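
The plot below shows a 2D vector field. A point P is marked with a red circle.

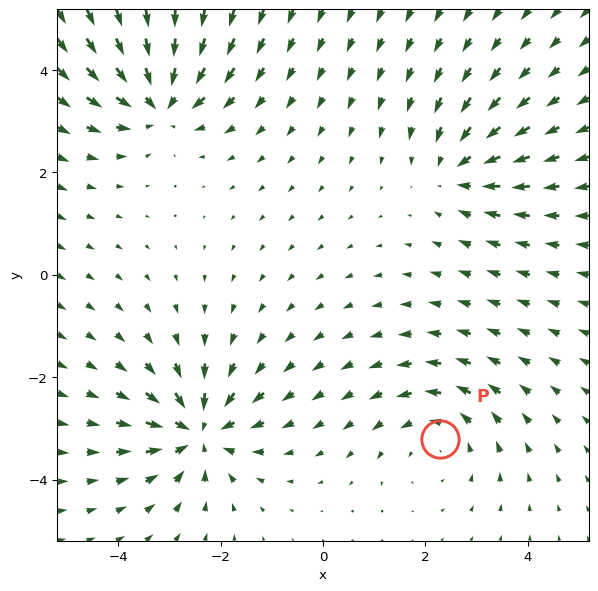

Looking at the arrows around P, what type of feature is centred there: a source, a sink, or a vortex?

vortex

At P (2.3, -3.2) the arrows circulate counterclockwise. Divergence ≈0, curl about +3 — near-zero divergence with nonzero curl is a vortex.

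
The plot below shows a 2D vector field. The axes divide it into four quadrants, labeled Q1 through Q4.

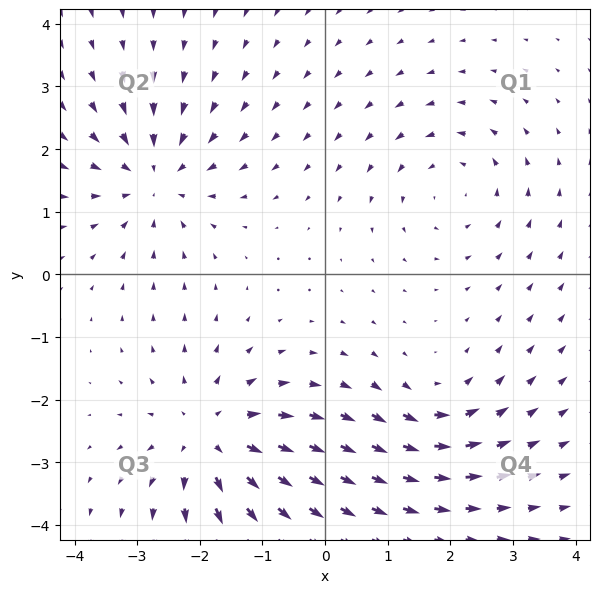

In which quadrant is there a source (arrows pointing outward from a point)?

The source sits at approximately (-1.8, -2.6), which lies in quadrant Q3. The divergence there is about +4, positive as expected for a source.

Q3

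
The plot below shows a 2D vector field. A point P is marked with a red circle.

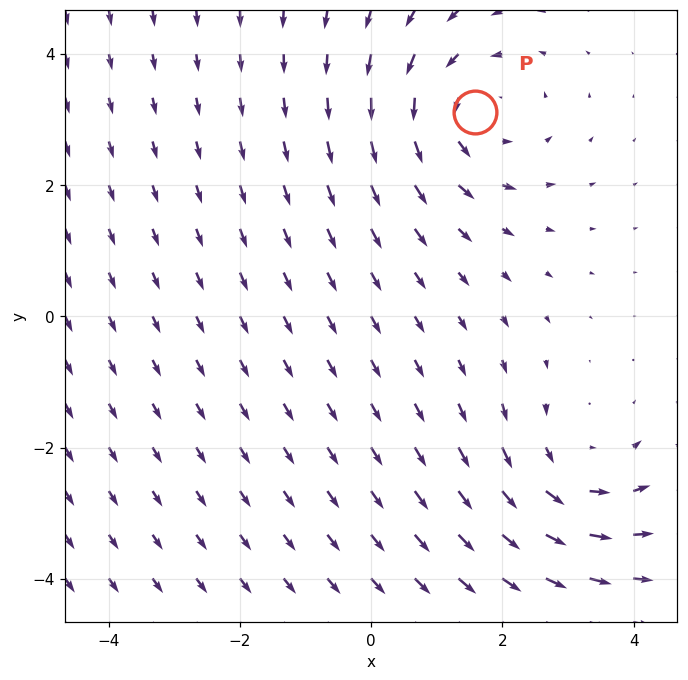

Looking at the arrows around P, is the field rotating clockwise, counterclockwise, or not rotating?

Near P at (1.6, 3.1) the arrows circulate counterclockwise. The curl (z-component) there is about +3; positive curl means counterclockwise rotation.

counterclockwise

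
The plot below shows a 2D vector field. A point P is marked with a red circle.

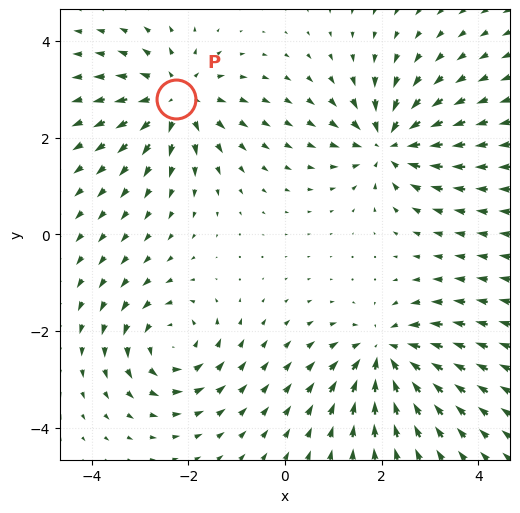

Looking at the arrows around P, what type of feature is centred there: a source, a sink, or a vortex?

source

At P (-2.3, 2.8) the arrows spread outward. Divergence about +6, curl ≈0 — positive divergence with near-zero curl is a source.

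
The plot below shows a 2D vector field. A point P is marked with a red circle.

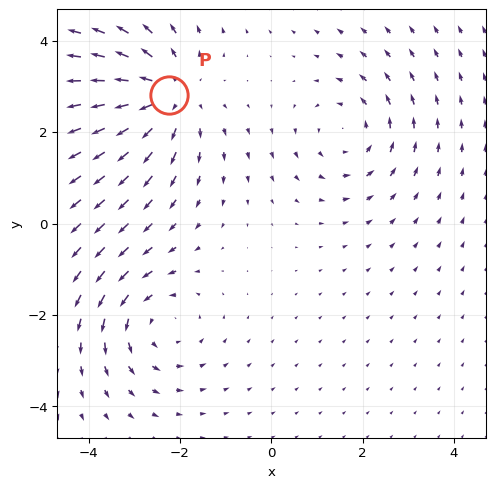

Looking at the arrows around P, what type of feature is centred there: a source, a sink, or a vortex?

source

At P (-2.2, 2.8) the arrows spread outward. Divergence about +4, curl ≈0 — positive divergence with near-zero curl is a source.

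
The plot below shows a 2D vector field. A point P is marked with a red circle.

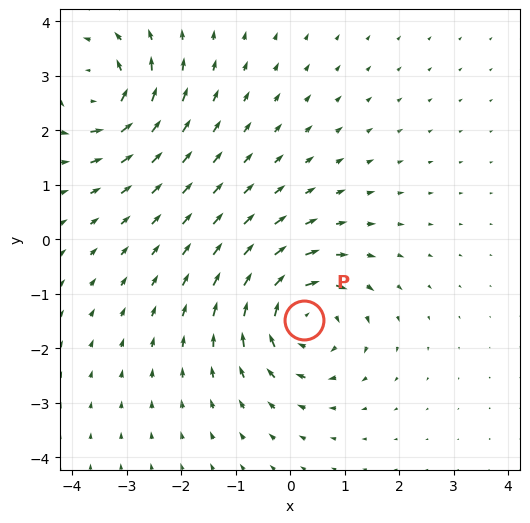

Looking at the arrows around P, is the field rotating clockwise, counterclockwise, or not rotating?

Near P at (0.3, -1.5) the arrows circulate clockwise. The curl (z-component) there is about -5; negative curl means clockwise rotation.

clockwise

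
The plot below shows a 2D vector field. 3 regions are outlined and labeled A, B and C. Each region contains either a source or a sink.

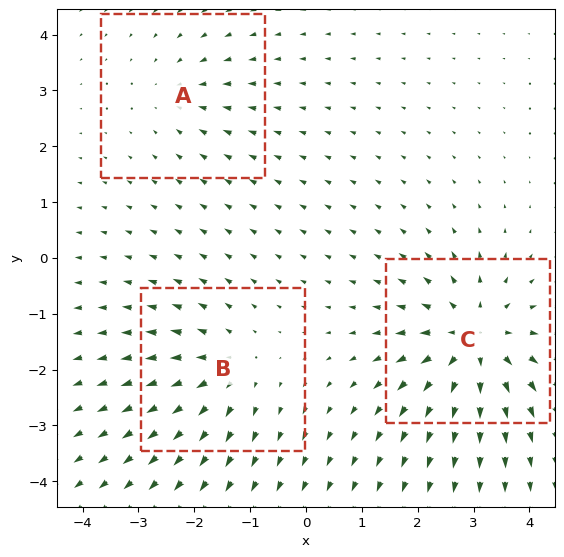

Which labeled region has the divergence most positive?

C

Divergence at each region's feature centre — A: about -2, B: about +3, C: about +5. Region C is most positive.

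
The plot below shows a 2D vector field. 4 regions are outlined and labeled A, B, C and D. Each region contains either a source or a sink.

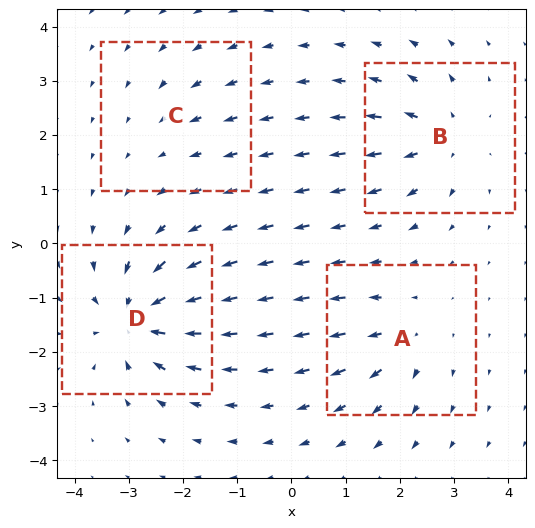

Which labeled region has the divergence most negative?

D

Divergence at each region's feature centre — A: about +4, B: about +6, C: about -2, D: about -8. Region D is most negative.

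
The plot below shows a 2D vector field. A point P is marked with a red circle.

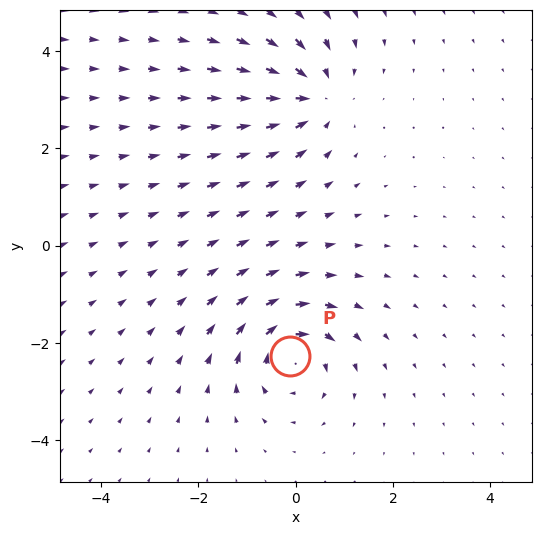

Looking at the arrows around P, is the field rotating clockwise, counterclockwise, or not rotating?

clockwise

Near P at (-0.1, -2.3) the arrows circulate clockwise. The curl (z-component) there is about -5; negative curl means clockwise rotation.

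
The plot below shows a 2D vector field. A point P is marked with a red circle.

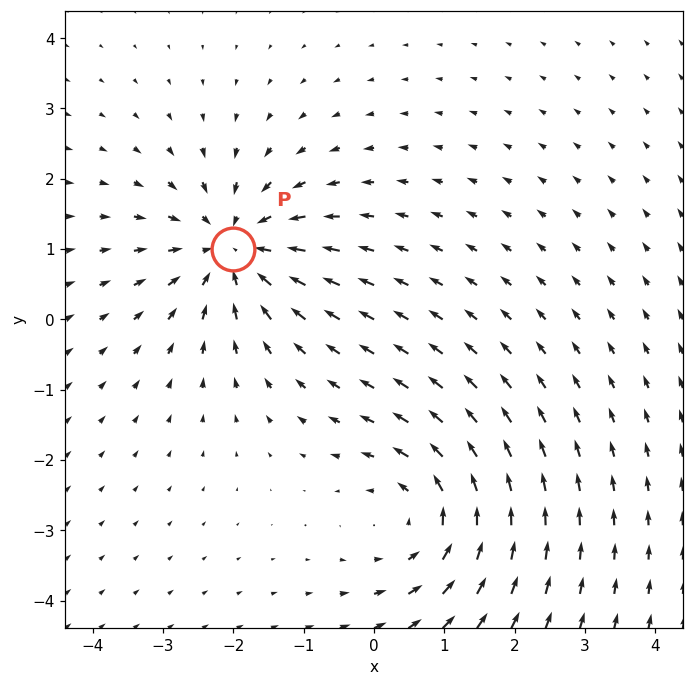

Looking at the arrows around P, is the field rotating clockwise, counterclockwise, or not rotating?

not rotating

Near P at (-2.0, 1.0) the arrows show no circulation. The curl there is ≈0.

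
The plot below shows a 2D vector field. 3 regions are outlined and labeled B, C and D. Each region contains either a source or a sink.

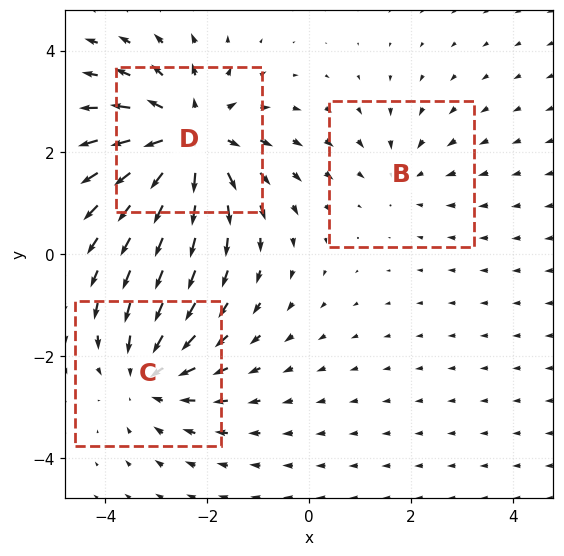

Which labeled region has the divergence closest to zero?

Divergence at each region's feature centre — B: about -2, C: about -3, D: about +4. Region B is closest to zero.

B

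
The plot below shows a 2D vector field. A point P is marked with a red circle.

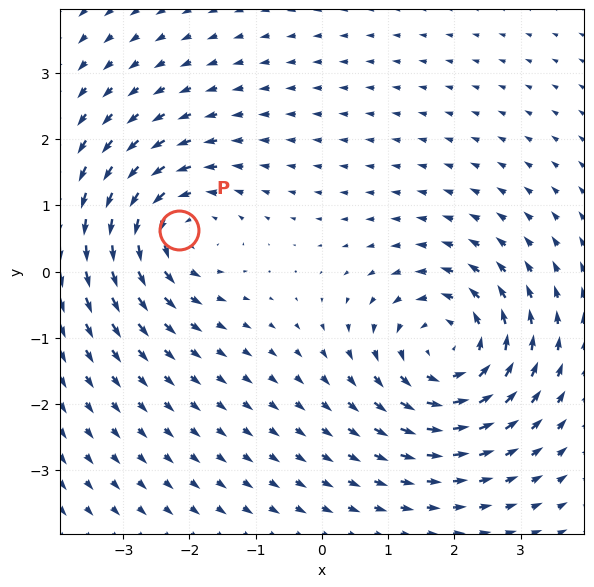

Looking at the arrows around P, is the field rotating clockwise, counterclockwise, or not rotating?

Near P at (-2.2, 0.6) the arrows circulate counterclockwise. The curl (z-component) there is about +5; positive curl means counterclockwise rotation.

counterclockwise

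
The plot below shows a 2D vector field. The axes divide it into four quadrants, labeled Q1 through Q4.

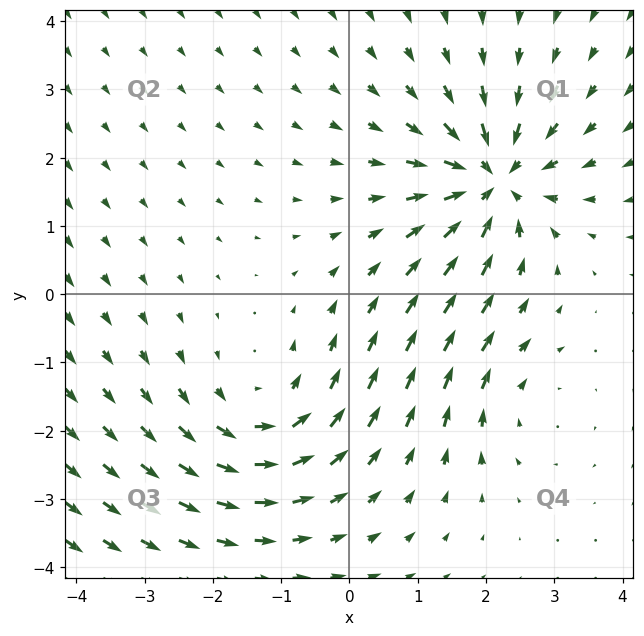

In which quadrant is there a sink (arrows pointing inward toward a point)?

The sink sits at approximately (2.1, 1.7), which lies in quadrant Q1. The divergence there is about -6, negative as expected for a sink.

Q1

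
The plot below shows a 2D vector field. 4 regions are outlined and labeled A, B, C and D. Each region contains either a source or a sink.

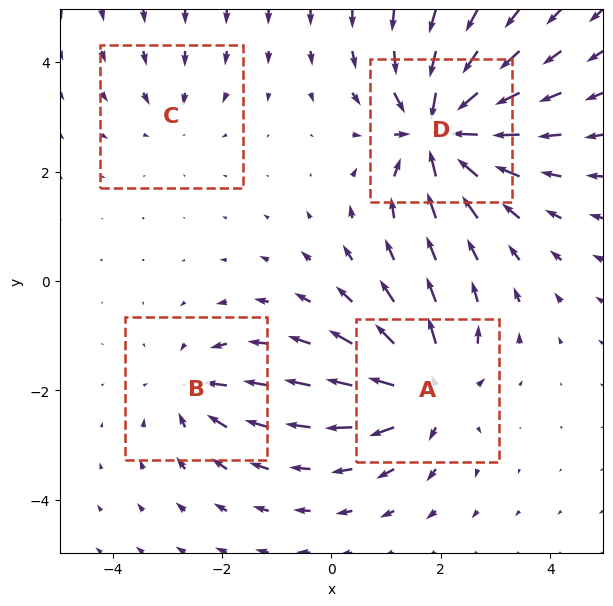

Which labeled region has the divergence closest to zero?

C

Divergence at each region's feature centre — A: about +6, B: about -4, C: about -3, D: about -9. Region C is closest to zero.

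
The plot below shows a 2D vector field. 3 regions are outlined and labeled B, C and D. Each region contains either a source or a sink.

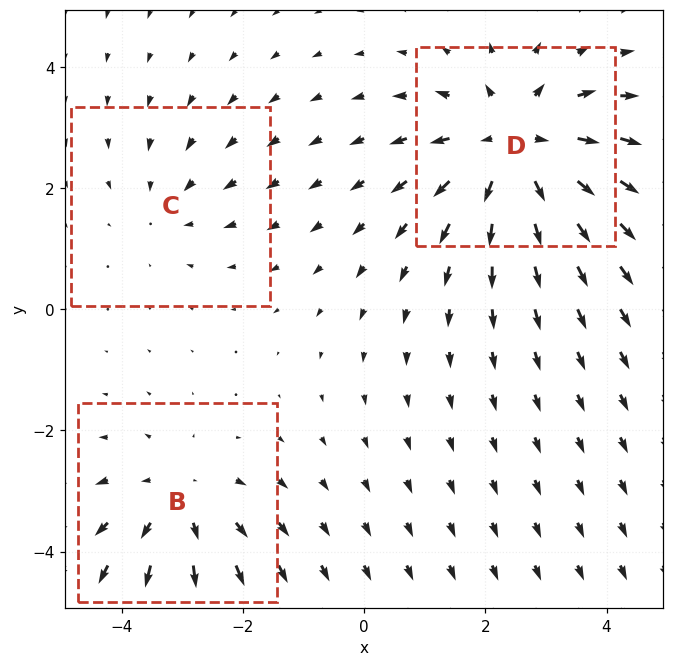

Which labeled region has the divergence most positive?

D

Divergence at each region's feature centre — B: about +3, C: about -2, D: about +4. Region D is most positive.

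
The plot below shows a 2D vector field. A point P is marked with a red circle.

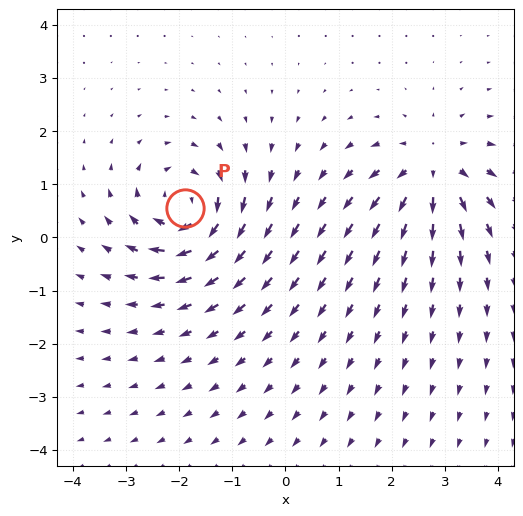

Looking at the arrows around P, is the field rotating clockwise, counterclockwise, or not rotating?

Near P at (-1.9, 0.5) the arrows circulate clockwise. The curl (z-component) there is about -5; negative curl means clockwise rotation.

clockwise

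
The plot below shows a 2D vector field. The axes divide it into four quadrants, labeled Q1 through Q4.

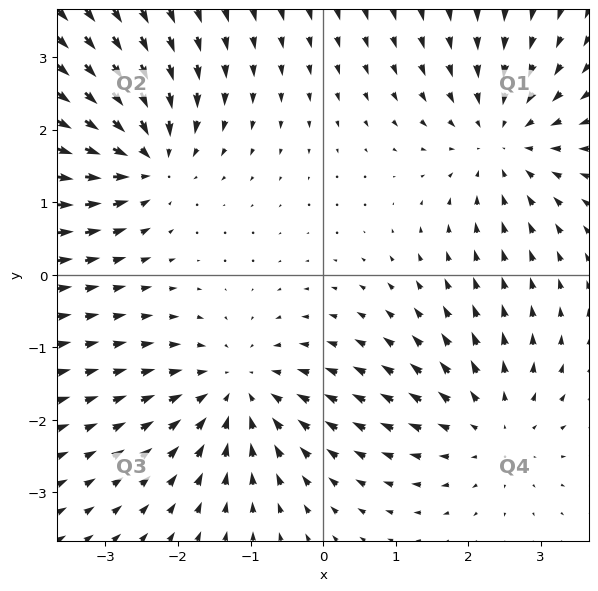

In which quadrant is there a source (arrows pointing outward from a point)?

Q4

The source sits at approximately (2.3, -2.1), which lies in quadrant Q4. The divergence there is about +4, positive as expected for a source.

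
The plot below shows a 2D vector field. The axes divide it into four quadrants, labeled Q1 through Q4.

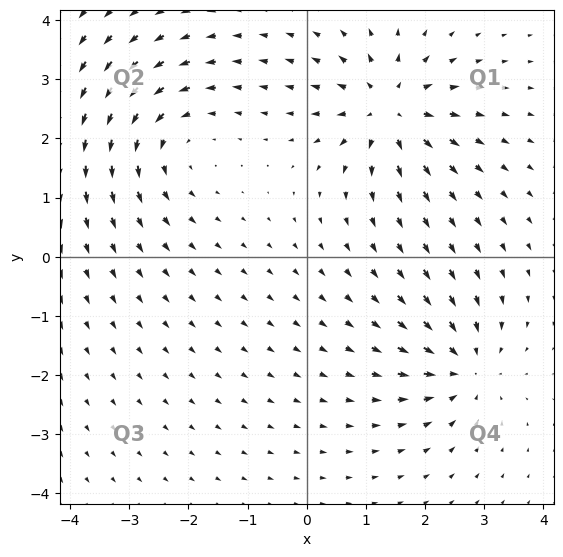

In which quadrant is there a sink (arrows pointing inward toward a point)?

Q4

The sink sits at approximately (2.7, -1.9), which lies in quadrant Q4. The divergence there is about -4, negative as expected for a sink.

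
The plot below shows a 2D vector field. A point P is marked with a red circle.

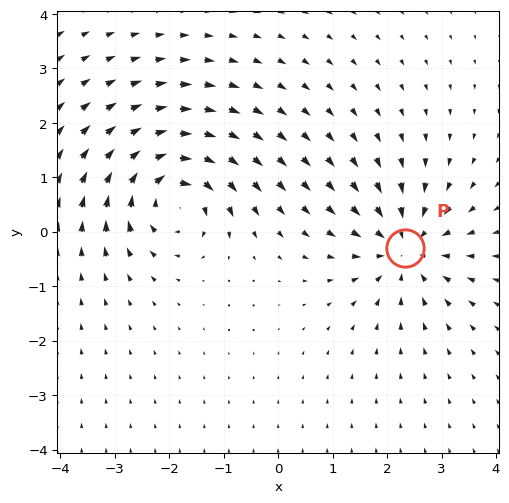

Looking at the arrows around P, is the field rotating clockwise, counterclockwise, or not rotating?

not rotating

Near P at (2.3, -0.3) the arrows show no circulation. The curl there is ≈0.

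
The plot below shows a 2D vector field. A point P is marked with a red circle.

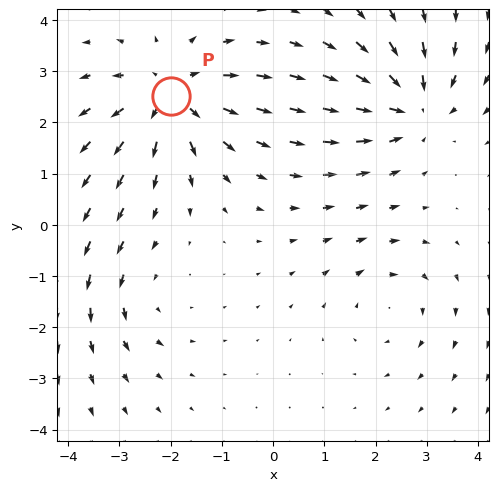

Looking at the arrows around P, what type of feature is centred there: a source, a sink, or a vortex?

At P (-2.0, 2.5) the arrows spread outward. Divergence about +5, curl ≈0 — positive divergence with near-zero curl is a source.

source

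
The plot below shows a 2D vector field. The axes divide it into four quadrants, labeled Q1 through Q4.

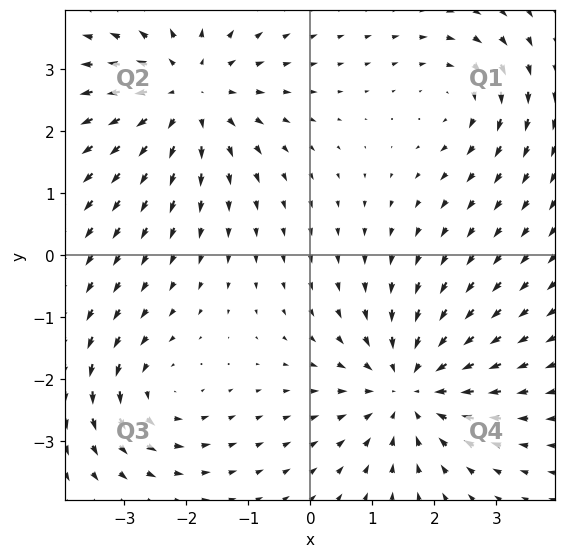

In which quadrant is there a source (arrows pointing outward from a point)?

Q2

The source sits at approximately (-2.0, 2.6), which lies in quadrant Q2. The divergence there is about +4, positive as expected for a source.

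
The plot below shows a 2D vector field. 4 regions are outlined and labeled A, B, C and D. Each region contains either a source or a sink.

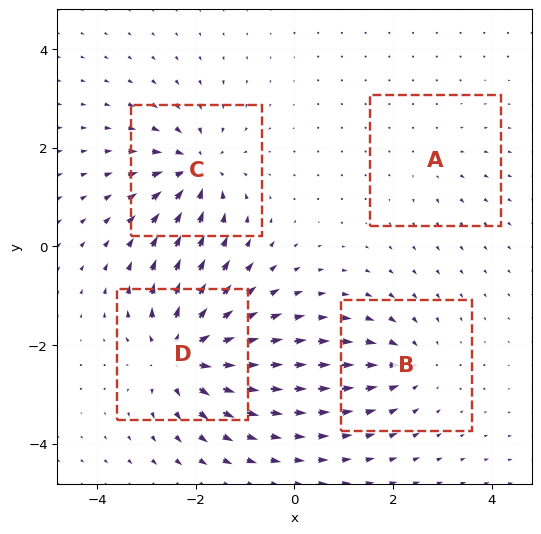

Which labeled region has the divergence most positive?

D

Divergence at each region's feature centre — A: about +2, B: about -4, C: about -7, D: about +8. Region D is most positive.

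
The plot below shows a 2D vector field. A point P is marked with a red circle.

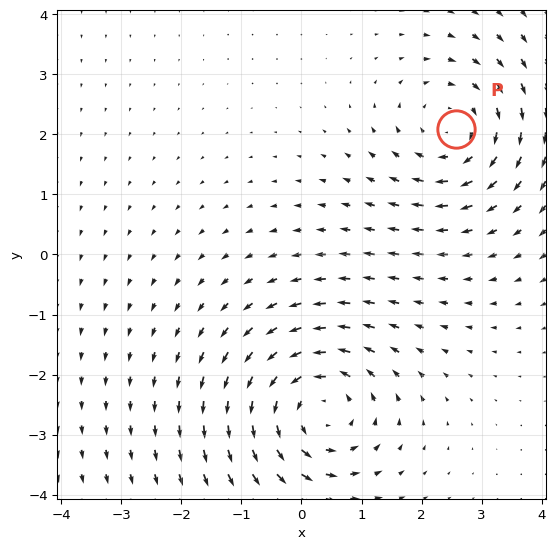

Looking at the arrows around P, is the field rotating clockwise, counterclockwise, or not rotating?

clockwise

Near P at (2.6, 2.1) the arrows circulate clockwise. The curl (z-component) there is about -2; negative curl means clockwise rotation.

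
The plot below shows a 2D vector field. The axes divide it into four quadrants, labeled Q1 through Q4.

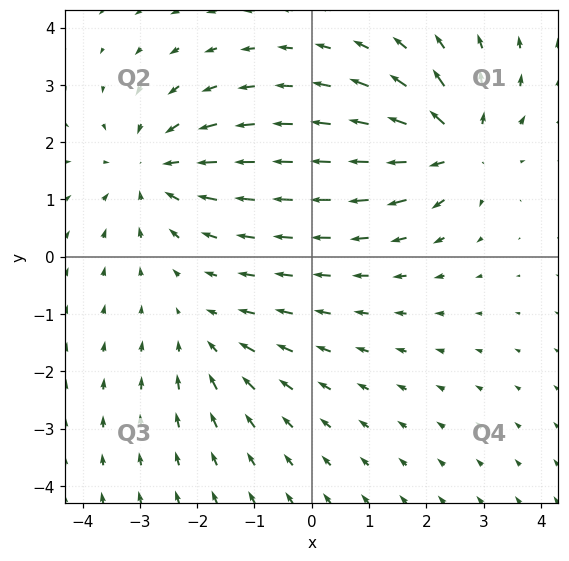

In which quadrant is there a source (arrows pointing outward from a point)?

The source sits at approximately (2.5, 2.0), which lies in quadrant Q1. The divergence there is about +6, positive as expected for a source.

Q1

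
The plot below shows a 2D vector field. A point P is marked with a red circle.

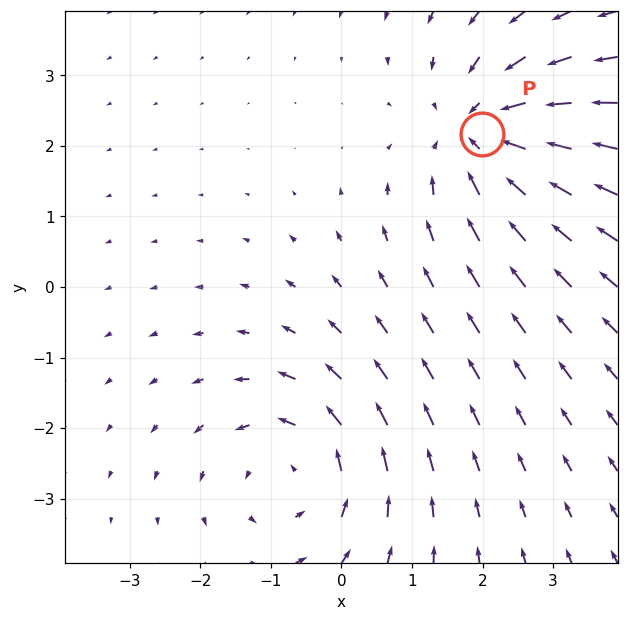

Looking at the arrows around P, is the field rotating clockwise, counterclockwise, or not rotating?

Near P at (2.0, 2.2) the arrows show no circulation. The curl there is ≈0.

not rotating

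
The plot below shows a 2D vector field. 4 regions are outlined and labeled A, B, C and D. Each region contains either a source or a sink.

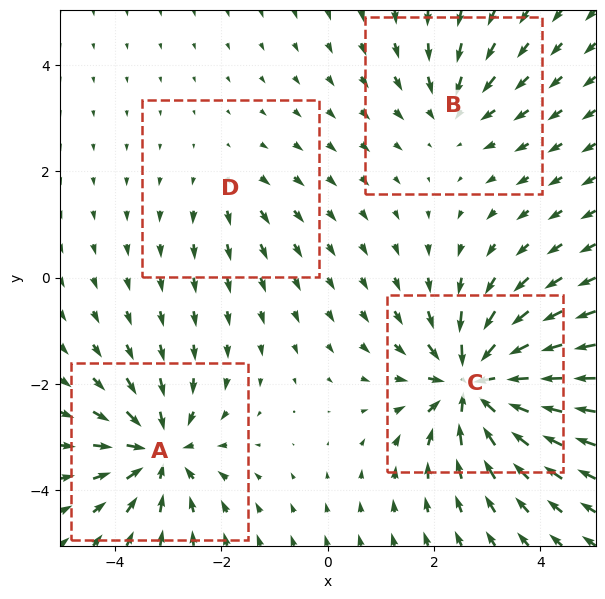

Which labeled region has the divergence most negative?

Divergence at each region's feature centre — A: about -6, B: about -4, C: about -8, D: about +2. Region C is most negative.

C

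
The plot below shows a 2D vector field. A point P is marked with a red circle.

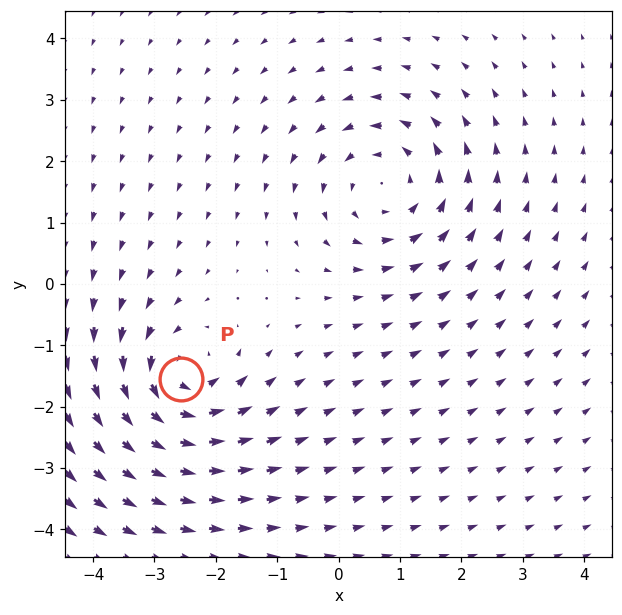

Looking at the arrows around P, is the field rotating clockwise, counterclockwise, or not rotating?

Near P at (-2.6, -1.5) the arrows circulate counterclockwise. The curl (z-component) there is about +5; positive curl means counterclockwise rotation.

counterclockwise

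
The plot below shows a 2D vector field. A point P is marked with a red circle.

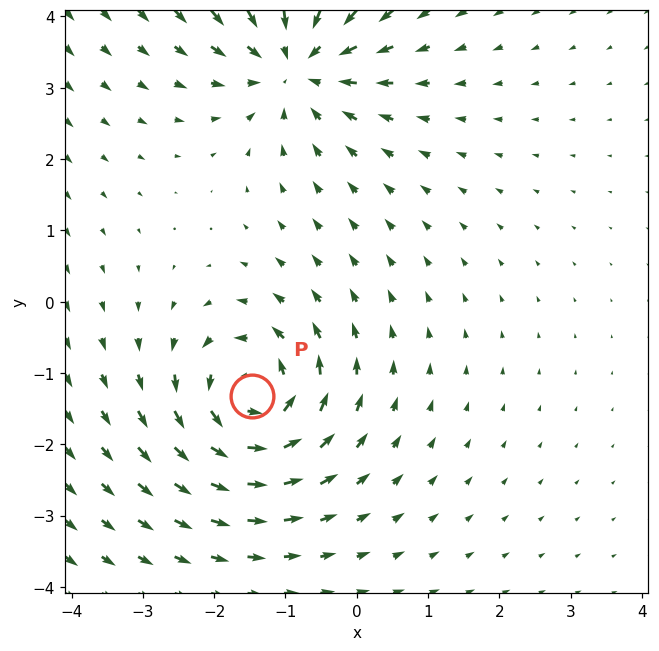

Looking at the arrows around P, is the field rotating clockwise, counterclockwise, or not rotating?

counterclockwise

Near P at (-1.5, -1.3) the arrows circulate counterclockwise. The curl (z-component) there is about +7; positive curl means counterclockwise rotation.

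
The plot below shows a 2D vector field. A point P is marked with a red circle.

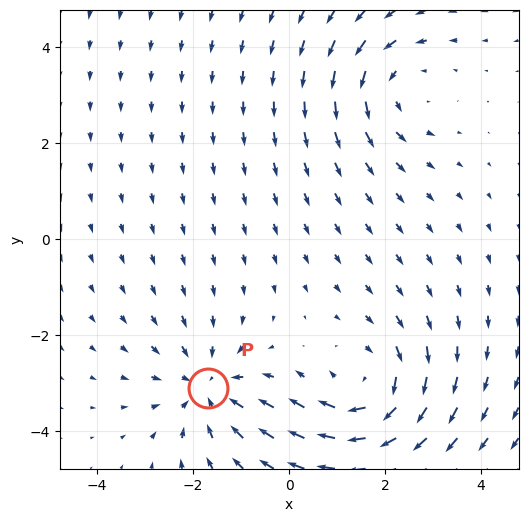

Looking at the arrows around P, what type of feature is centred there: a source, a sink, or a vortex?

sink

At P (-1.7, -3.1) the arrows converge inward. Divergence about -4, curl ≈0 — negative divergence with near-zero curl is a sink.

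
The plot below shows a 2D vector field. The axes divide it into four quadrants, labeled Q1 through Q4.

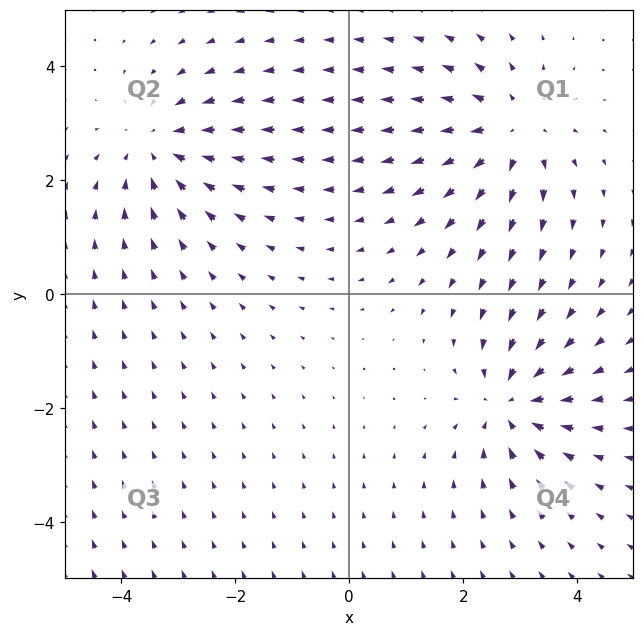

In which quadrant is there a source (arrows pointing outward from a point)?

The source sits at approximately (2.8, 2.9), which lies in quadrant Q1. The divergence there is about +3, positive as expected for a source.

Q1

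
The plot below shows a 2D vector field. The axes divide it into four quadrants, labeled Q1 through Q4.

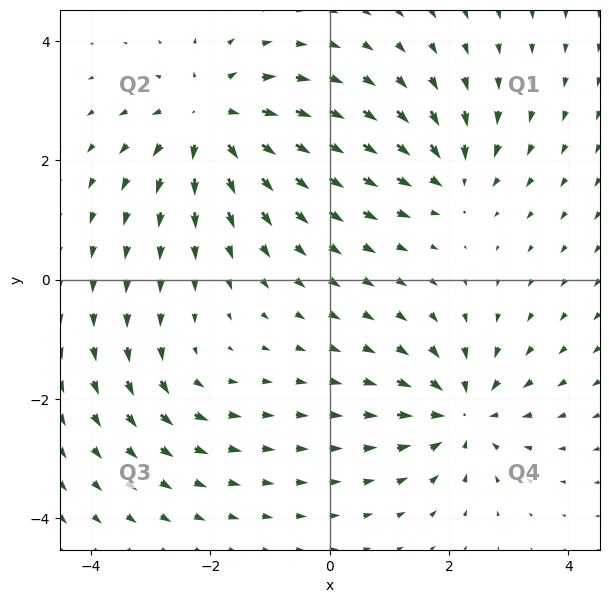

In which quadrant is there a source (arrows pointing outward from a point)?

The source sits at approximately (-2.0, 2.7), which lies in quadrant Q2. The divergence there is about +5, positive as expected for a source.

Q2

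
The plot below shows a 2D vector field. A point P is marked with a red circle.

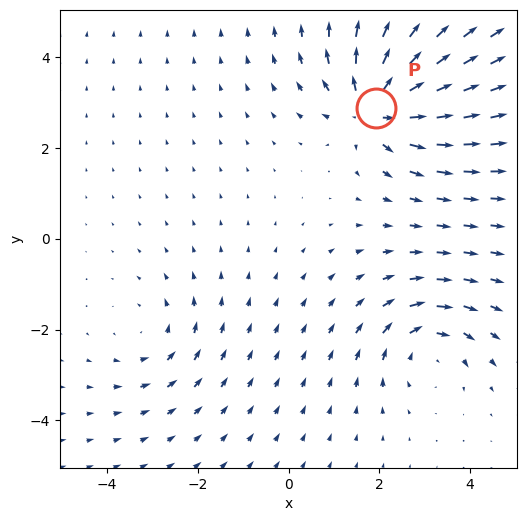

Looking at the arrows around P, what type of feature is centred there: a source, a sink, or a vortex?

At P (1.9, 2.9) the arrows spread outward. Divergence about +6, curl ≈0 — positive divergence with near-zero curl is a source.

source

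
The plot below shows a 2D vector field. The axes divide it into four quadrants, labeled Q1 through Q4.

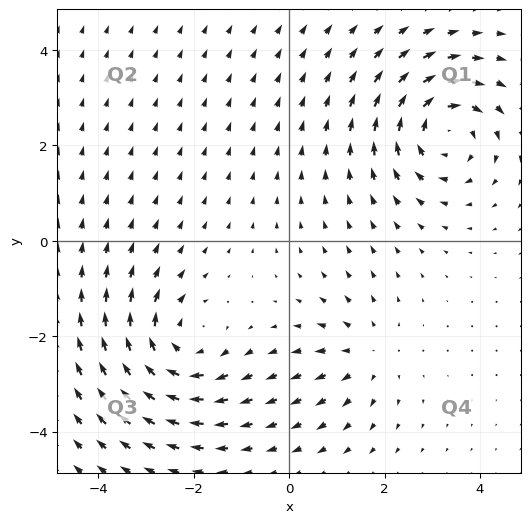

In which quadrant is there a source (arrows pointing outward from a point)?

Q4

The source sits at approximately (1.6, -2.4), which lies in quadrant Q4. The divergence there is about +3, positive as expected for a source.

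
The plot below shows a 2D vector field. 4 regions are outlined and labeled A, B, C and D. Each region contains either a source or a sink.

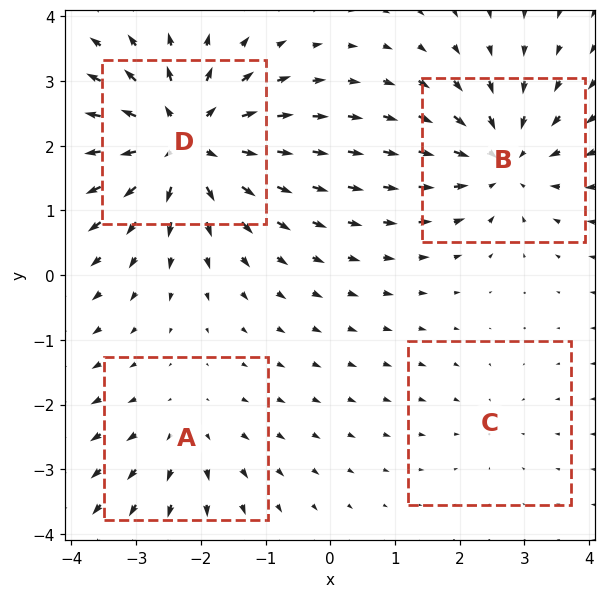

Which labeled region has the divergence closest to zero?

Divergence at each region's feature centre — A: about +3, B: about -5, C: about -2, D: about +8. Region C is closest to zero.

C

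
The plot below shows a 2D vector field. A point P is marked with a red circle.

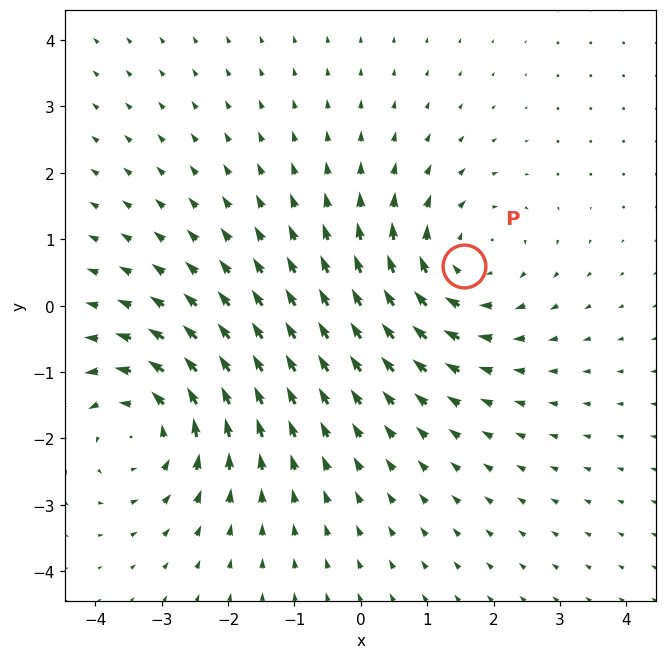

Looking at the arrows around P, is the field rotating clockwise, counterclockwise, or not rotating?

clockwise

Near P at (1.6, 0.6) the arrows circulate clockwise. The curl (z-component) there is about -3; negative curl means clockwise rotation.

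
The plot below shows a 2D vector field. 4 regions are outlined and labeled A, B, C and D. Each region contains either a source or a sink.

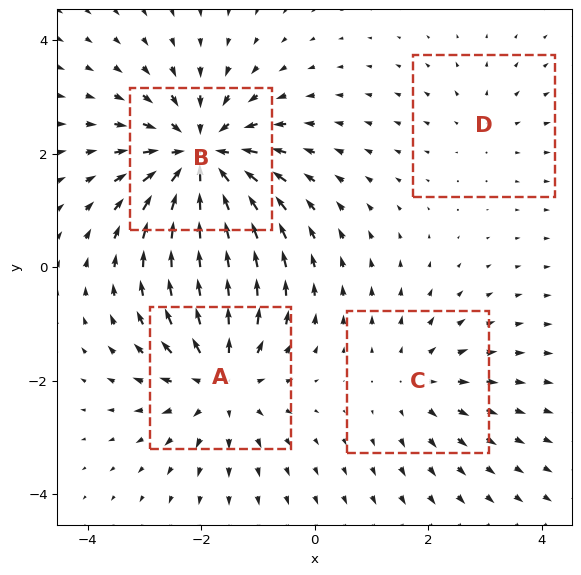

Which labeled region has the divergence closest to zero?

Divergence at each region's feature centre — A: about +5, B: about -7, C: about +3, D: about +2. Region D is closest to zero.

D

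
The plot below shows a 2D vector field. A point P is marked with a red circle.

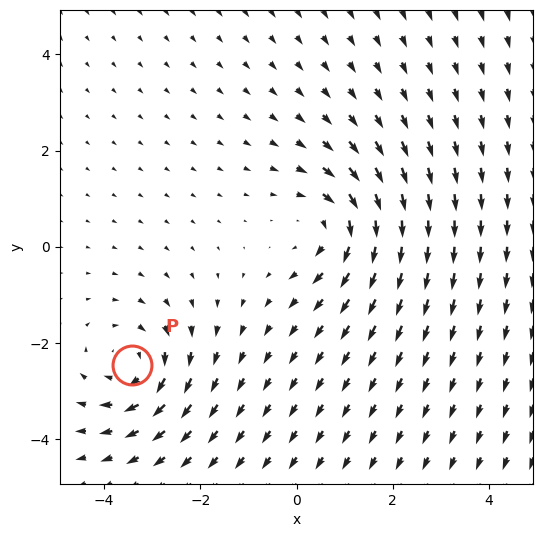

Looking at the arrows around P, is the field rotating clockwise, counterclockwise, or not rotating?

clockwise

Near P at (-3.4, -2.4) the arrows circulate clockwise. The curl (z-component) there is about -4; negative curl means clockwise rotation.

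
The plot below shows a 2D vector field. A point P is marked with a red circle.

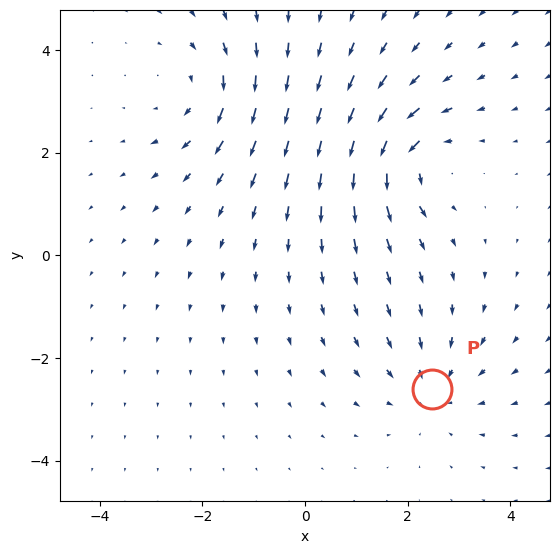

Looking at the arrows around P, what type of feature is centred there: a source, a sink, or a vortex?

At P (2.5, -2.6) the arrows converge inward. Divergence about -4, curl ≈0 — negative divergence with near-zero curl is a sink.

sink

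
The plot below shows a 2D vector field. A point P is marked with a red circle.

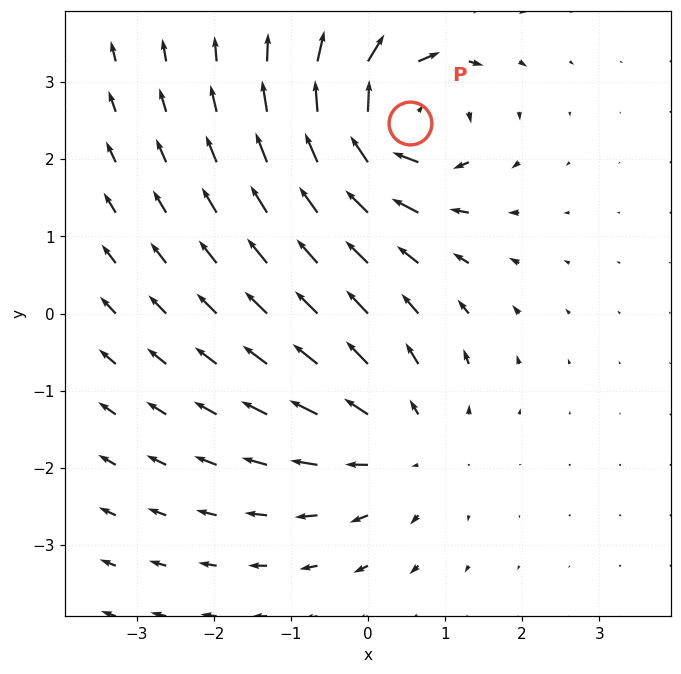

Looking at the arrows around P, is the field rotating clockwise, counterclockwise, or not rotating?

Near P at (0.5, 2.5) the arrows circulate clockwise. The curl (z-component) there is about -6; negative curl means clockwise rotation.

clockwise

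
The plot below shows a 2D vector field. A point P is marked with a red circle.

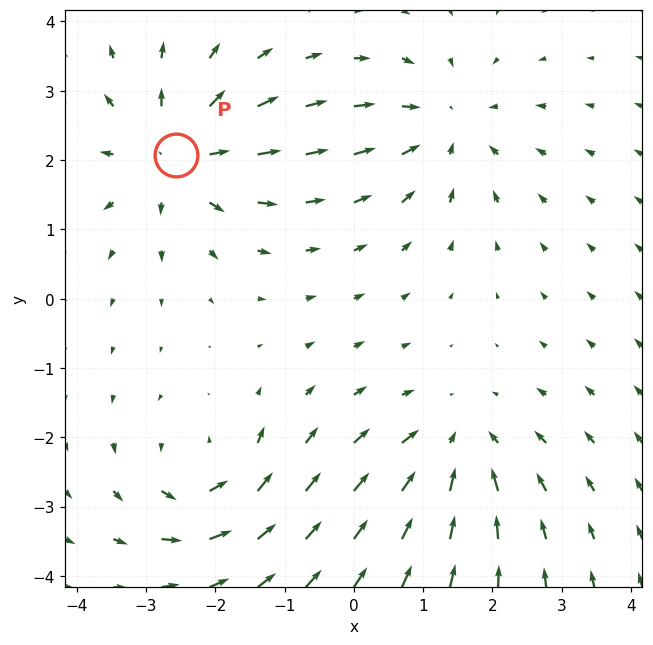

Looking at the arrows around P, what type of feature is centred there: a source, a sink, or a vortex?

source

At P (-2.6, 2.1) the arrows spread outward. Divergence about +6, curl ≈0 — positive divergence with near-zero curl is a source.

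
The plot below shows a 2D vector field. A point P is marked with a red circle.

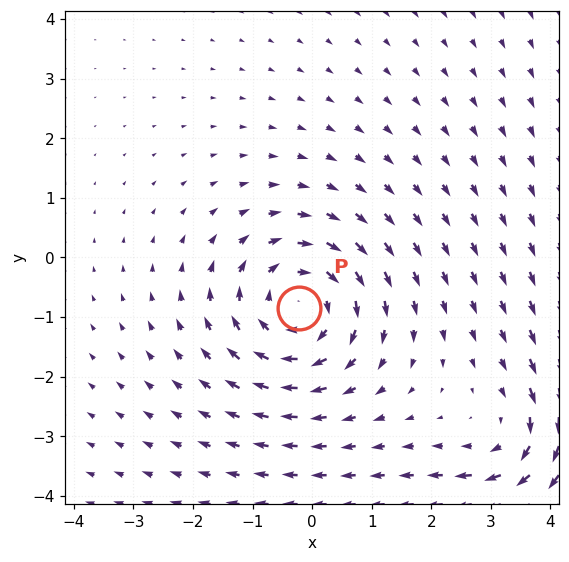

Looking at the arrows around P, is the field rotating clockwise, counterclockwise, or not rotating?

Near P at (-0.2, -0.8) the arrows circulate clockwise. The curl (z-component) there is about -4; negative curl means clockwise rotation.

clockwise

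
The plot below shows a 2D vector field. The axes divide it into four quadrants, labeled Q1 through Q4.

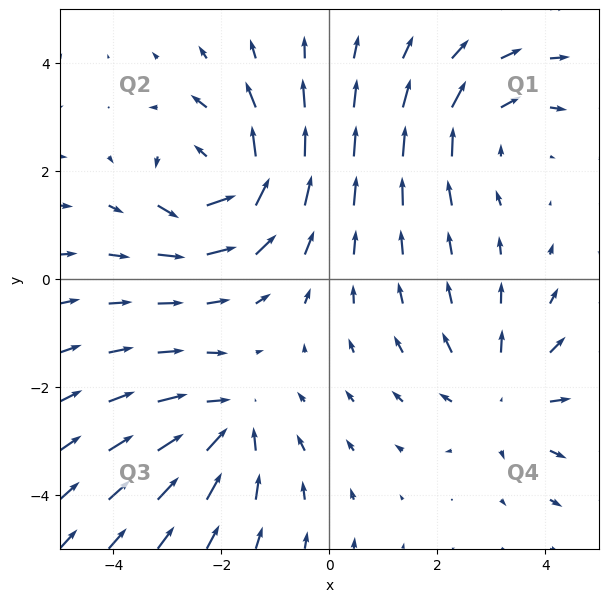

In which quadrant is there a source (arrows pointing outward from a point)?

Q4

The source sits at approximately (3.3, -2.2), which lies in quadrant Q4. The divergence there is about +2, positive as expected for a source.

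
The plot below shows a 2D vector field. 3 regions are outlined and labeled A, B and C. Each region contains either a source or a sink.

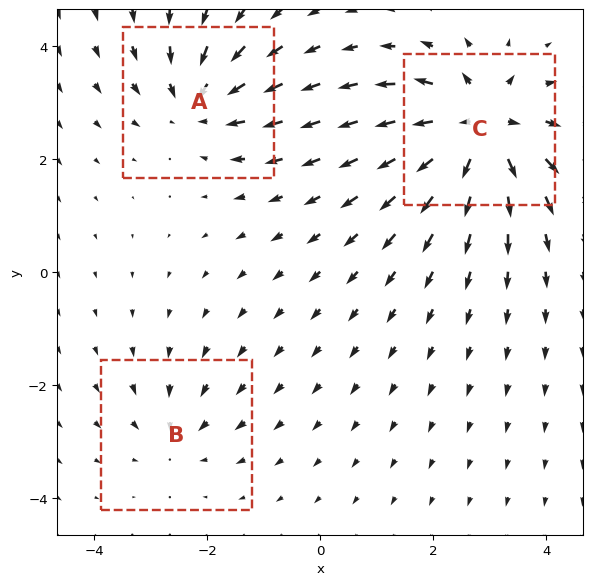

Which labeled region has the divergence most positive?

C

Divergence at each region's feature centre — A: about -4, B: about -2, C: about +5. Region C is most positive.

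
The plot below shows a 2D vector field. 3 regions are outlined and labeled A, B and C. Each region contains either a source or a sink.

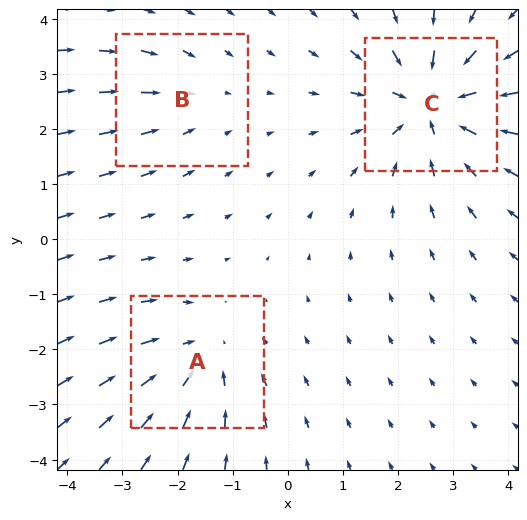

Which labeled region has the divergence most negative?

Divergence at each region's feature centre — A: about -3, B: about -2, C: about -4. Region C is most negative.

C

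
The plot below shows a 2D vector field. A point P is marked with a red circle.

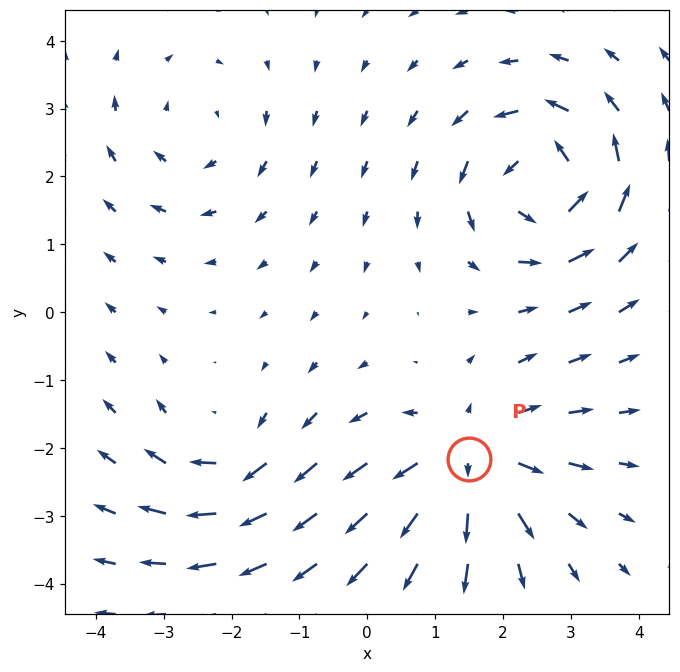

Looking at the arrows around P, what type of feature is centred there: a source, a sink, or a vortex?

source

At P (1.5, -2.2) the arrows spread outward. Divergence about +5, curl ≈0 — positive divergence with near-zero curl is a source.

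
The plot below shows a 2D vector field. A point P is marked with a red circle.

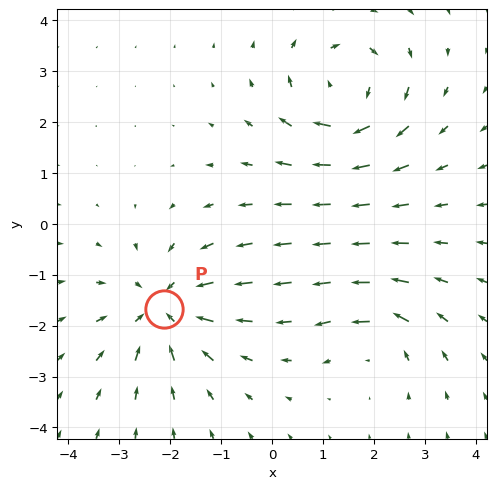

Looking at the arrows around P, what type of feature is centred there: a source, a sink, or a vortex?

At P (-2.1, -1.7) the arrows converge inward. Divergence about -5, curl ≈0 — negative divergence with near-zero curl is a sink.

sink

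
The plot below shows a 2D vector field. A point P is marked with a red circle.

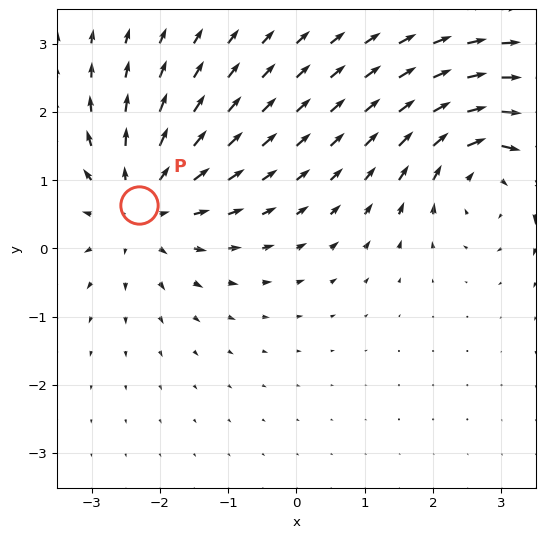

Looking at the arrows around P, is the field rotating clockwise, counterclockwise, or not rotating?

not rotating

Near P at (-2.3, 0.6) the arrows show no circulation. The curl there is ≈0.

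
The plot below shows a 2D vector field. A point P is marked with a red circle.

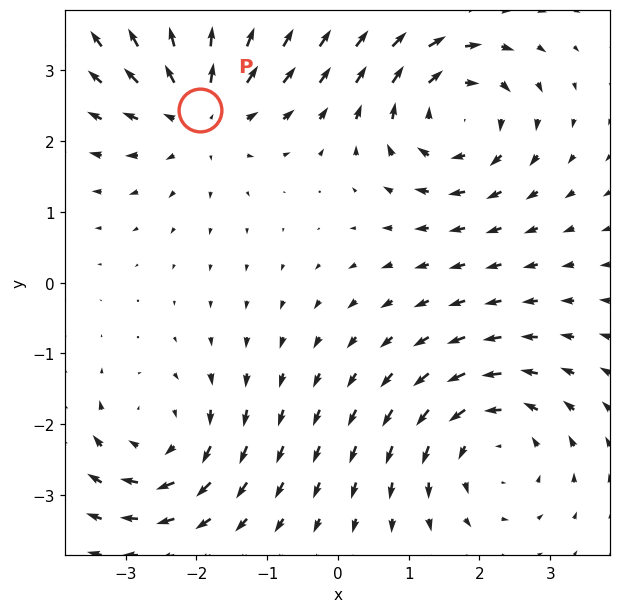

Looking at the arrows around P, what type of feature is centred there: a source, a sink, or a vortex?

At P (-1.9, 2.4) the arrows spread outward. Divergence about +5, curl ≈0 — positive divergence with near-zero curl is a source.

source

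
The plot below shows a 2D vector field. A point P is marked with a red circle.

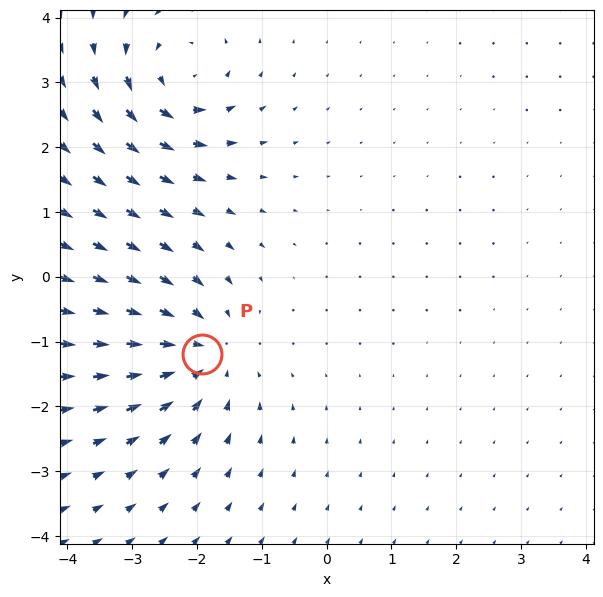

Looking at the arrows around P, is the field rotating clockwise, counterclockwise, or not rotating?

not rotating

Near P at (-1.9, -1.2) the arrows show no circulation. The curl there is ≈0.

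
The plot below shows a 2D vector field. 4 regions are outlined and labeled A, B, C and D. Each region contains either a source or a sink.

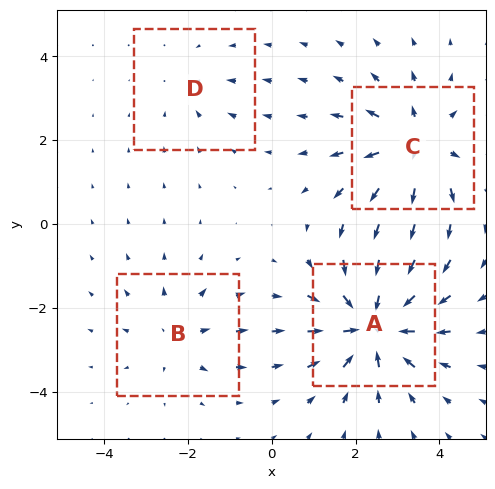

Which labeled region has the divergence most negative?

Divergence at each region's feature centre — A: about -7, B: about +3, C: about +5, D: about -2. Region A is most negative.

A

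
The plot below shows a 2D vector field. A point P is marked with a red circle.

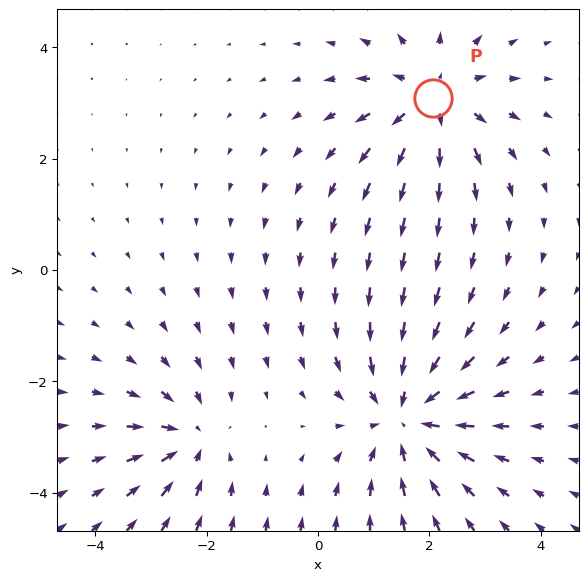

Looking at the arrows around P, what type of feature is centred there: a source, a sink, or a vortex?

At P (2.1, 3.1) the arrows spread outward. Divergence about +4, curl ≈0 — positive divergence with near-zero curl is a source.

source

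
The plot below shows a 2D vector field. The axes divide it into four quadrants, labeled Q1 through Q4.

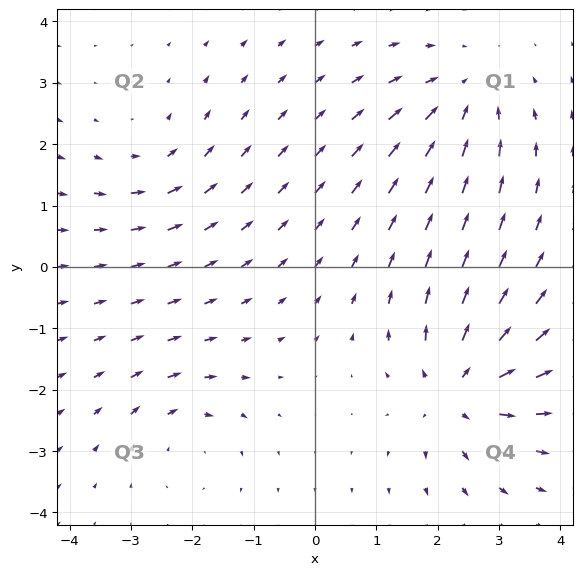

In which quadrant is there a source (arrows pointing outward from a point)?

Q4

The source sits at approximately (2.3, -2.0), which lies in quadrant Q4. The divergence there is about +5, positive as expected for a source.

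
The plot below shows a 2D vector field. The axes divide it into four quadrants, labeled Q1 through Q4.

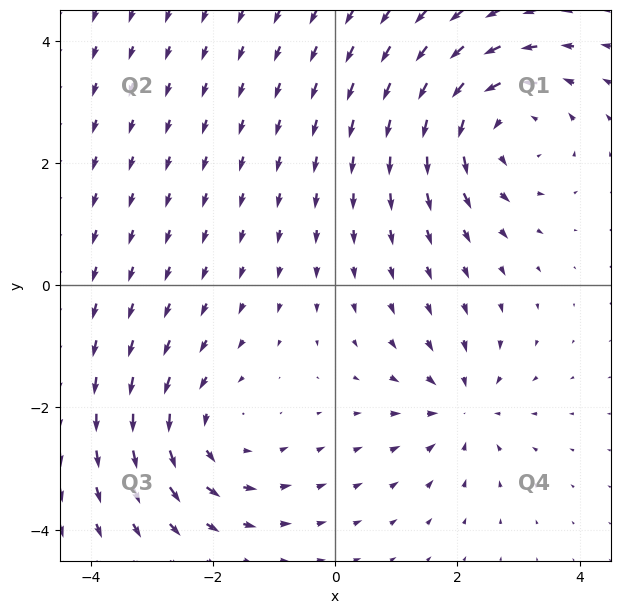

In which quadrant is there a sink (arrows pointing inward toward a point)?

The sink sits at approximately (2.1, -2.0), which lies in quadrant Q4. The divergence there is about -3, negative as expected for a sink.

Q4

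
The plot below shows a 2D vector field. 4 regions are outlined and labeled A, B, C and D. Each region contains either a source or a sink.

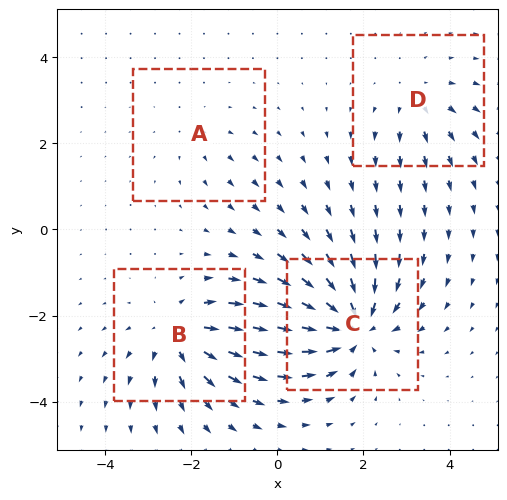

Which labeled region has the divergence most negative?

Divergence at each region's feature centre — A: about +2, B: about +5, C: about -7, D: about +3. Region C is most negative.

C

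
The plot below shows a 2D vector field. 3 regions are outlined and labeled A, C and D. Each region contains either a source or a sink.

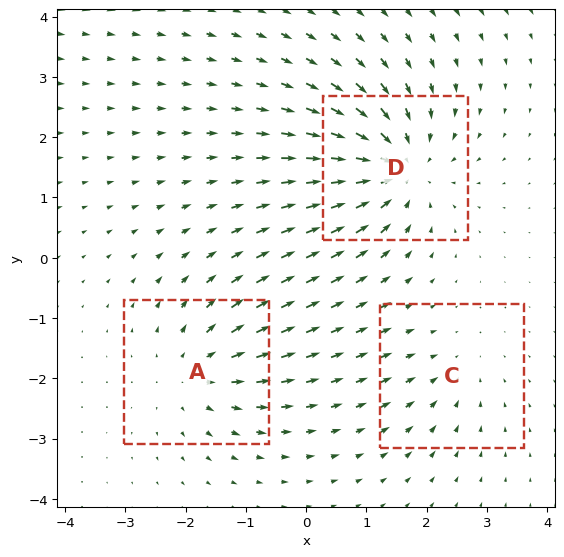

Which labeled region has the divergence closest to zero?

C

Divergence at each region's feature centre — A: about +3, C: about -2, D: about -5. Region C is closest to zero.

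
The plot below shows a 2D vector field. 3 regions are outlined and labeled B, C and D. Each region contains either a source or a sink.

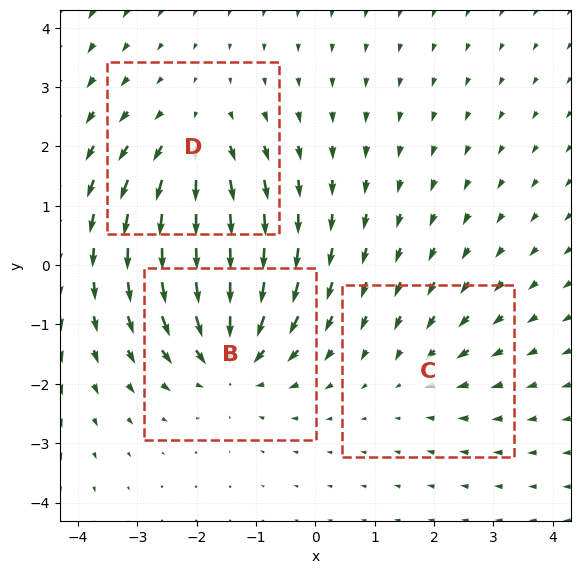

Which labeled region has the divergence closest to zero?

C

Divergence at each region's feature centre — B: about -5, C: about -2, D: about +3. Region C is closest to zero.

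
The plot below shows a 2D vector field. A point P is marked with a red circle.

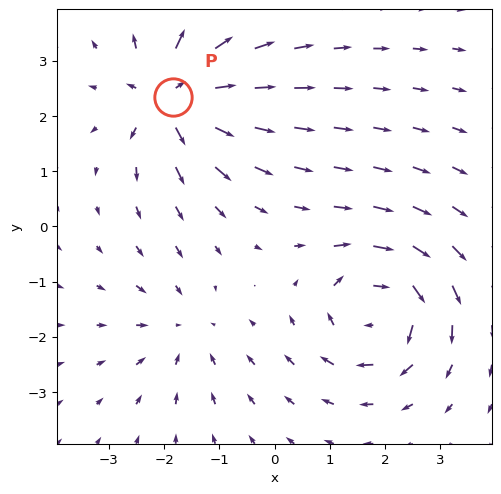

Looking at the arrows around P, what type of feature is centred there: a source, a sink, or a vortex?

source

At P (-1.8, 2.4) the arrows spread outward. Divergence about +6, curl ≈0 — positive divergence with near-zero curl is a source.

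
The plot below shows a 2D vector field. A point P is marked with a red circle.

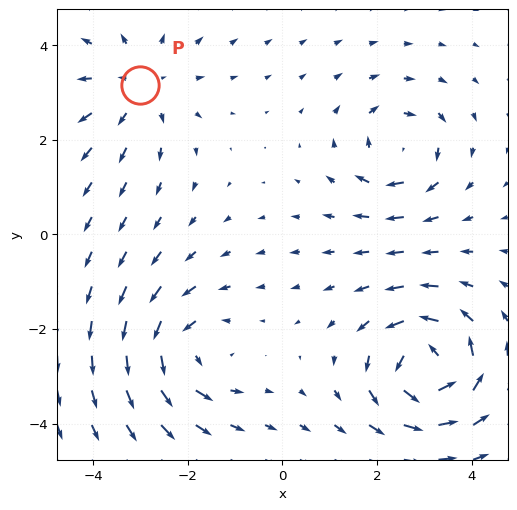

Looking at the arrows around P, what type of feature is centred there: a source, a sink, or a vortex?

source

At P (-3.0, 3.1) the arrows spread outward. Divergence about +3, curl ≈0 — positive divergence with near-zero curl is a source.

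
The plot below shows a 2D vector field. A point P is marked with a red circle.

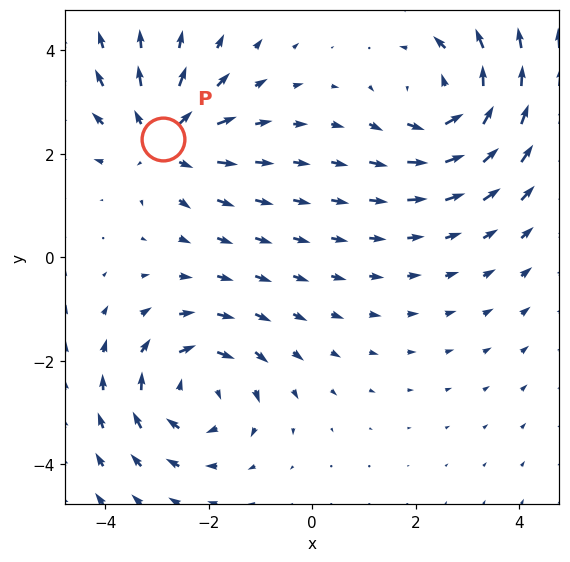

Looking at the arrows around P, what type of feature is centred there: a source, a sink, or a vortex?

source

At P (-2.9, 2.3) the arrows spread outward. Divergence about +4, curl ≈0 — positive divergence with near-zero curl is a source.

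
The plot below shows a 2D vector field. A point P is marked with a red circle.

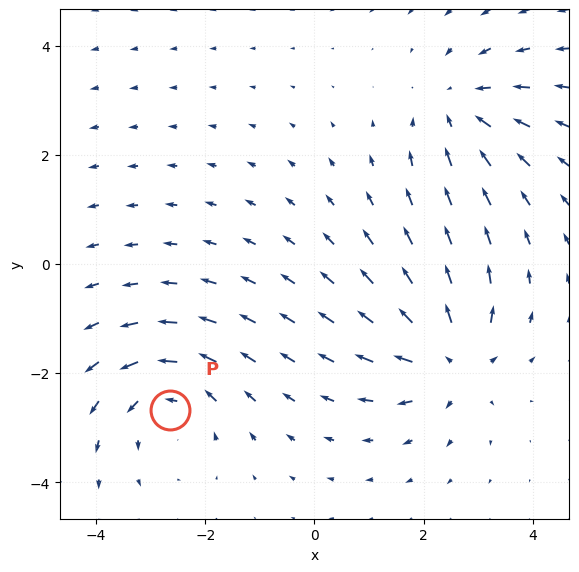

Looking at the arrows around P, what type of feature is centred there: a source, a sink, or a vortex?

At P (-2.7, -2.7) the arrows circulate counterclockwise. Divergence ≈0, curl about +4 — near-zero divergence with nonzero curl is a vortex.

vortex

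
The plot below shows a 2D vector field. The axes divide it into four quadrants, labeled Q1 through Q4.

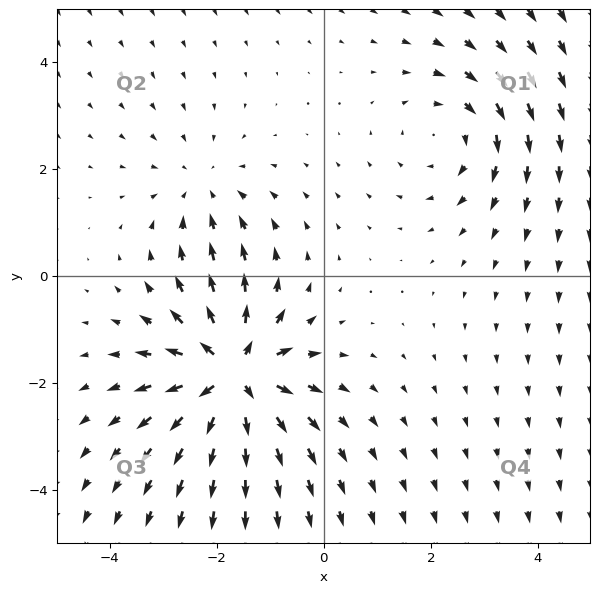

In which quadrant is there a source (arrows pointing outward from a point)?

The source sits at approximately (-1.7, -1.8), which lies in quadrant Q3. The divergence there is about +6, positive as expected for a source.

Q3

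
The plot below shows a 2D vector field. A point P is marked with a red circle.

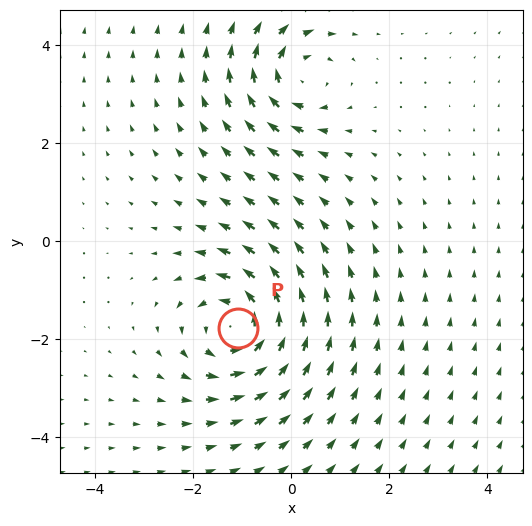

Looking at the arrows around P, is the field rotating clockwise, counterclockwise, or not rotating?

Near P at (-1.1, -1.8) the arrows circulate counterclockwise. The curl (z-component) there is about +5; positive curl means counterclockwise rotation.

counterclockwise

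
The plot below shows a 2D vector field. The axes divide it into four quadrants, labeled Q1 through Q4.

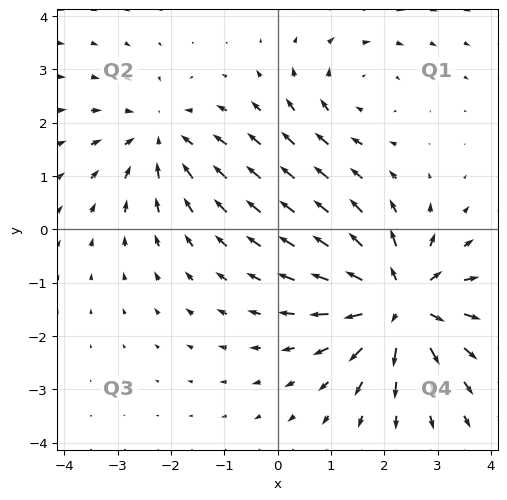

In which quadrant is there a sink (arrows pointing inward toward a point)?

The sink sits at approximately (-2.2, 1.7), which lies in quadrant Q2. The divergence there is about -3, negative as expected for a sink.

Q2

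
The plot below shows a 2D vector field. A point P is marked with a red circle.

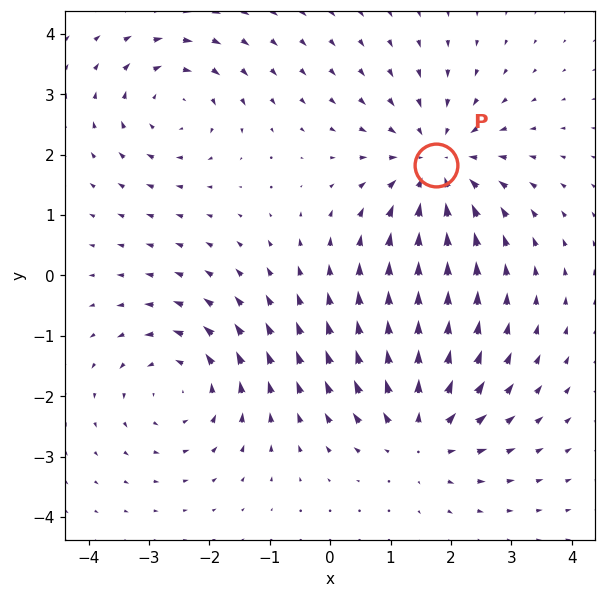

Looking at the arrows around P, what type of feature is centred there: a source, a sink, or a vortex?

sink

At P (1.8, 1.8) the arrows converge inward. Divergence about -4, curl ≈0 — negative divergence with near-zero curl is a sink.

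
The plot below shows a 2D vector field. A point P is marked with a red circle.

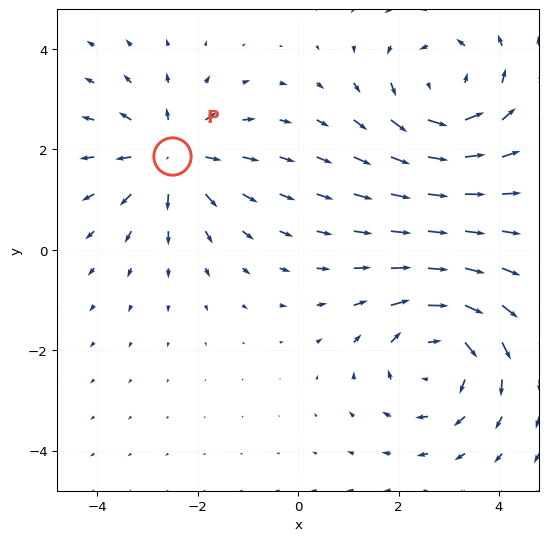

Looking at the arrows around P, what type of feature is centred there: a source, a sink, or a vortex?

source

At P (-2.5, 1.9) the arrows spread outward. Divergence about +4, curl ≈0 — positive divergence with near-zero curl is a source.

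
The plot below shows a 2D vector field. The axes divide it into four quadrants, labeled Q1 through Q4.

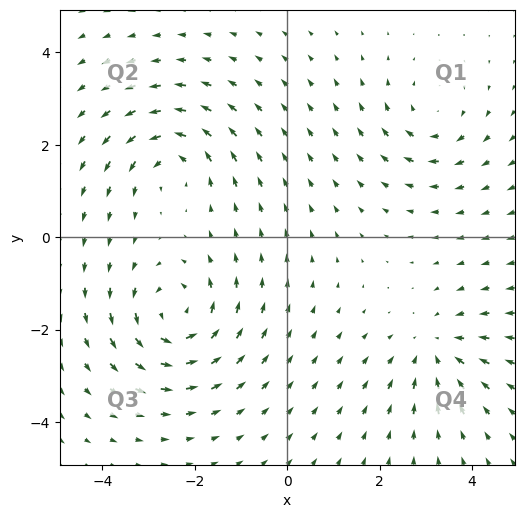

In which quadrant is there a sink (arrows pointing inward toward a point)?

The sink sits at approximately (3.2, -2.4), which lies in quadrant Q4. The divergence there is about -4, negative as expected for a sink.

Q4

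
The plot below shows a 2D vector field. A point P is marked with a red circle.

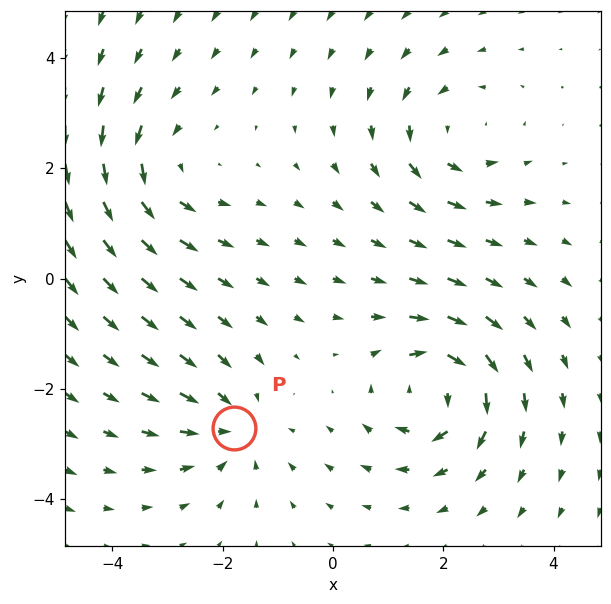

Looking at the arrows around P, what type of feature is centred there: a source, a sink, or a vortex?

At P (-1.8, -2.7) the arrows converge inward. Divergence about -3, curl ≈0 — negative divergence with near-zero curl is a sink.

sink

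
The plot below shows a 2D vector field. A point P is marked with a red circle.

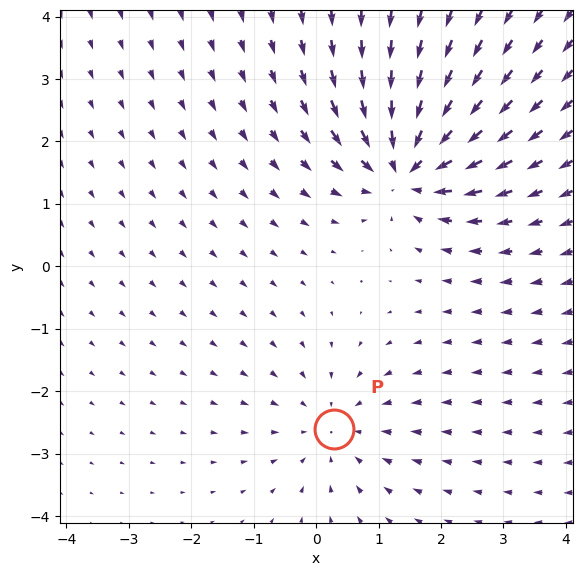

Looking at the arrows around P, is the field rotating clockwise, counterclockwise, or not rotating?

Near P at (0.3, -2.6) the arrows show no circulation. The curl there is ≈0.

not rotating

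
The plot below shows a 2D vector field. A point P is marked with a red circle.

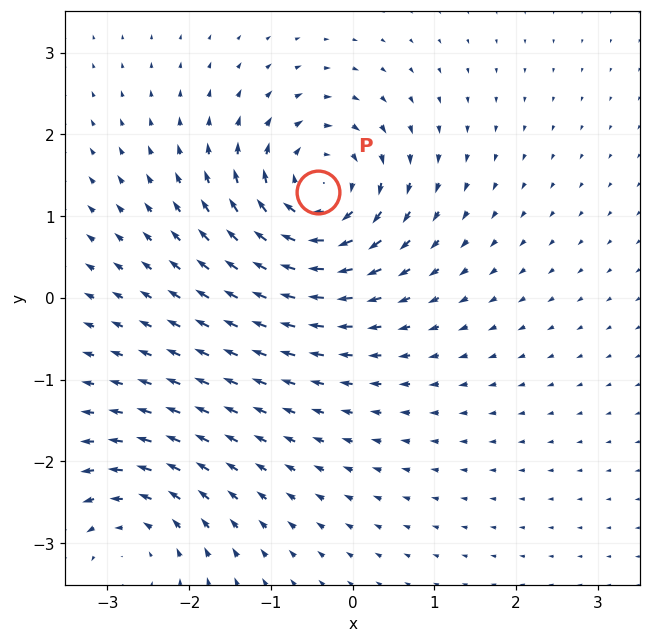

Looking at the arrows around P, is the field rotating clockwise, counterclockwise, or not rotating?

clockwise

Near P at (-0.4, 1.3) the arrows circulate clockwise. The curl (z-component) there is about -7; negative curl means clockwise rotation.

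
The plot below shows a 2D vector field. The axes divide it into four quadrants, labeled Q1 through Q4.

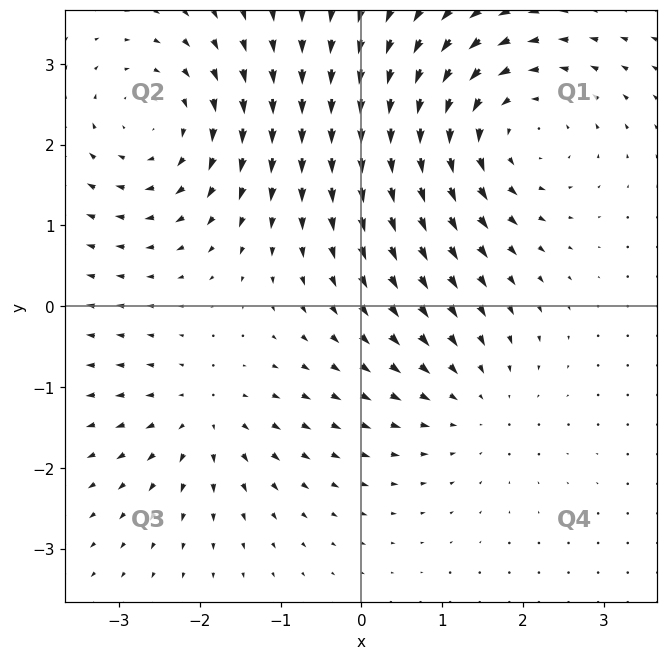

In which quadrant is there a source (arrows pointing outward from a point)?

Q3

The source sits at approximately (-1.9, -1.4), which lies in quadrant Q3. The divergence there is about +3, positive as expected for a source.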